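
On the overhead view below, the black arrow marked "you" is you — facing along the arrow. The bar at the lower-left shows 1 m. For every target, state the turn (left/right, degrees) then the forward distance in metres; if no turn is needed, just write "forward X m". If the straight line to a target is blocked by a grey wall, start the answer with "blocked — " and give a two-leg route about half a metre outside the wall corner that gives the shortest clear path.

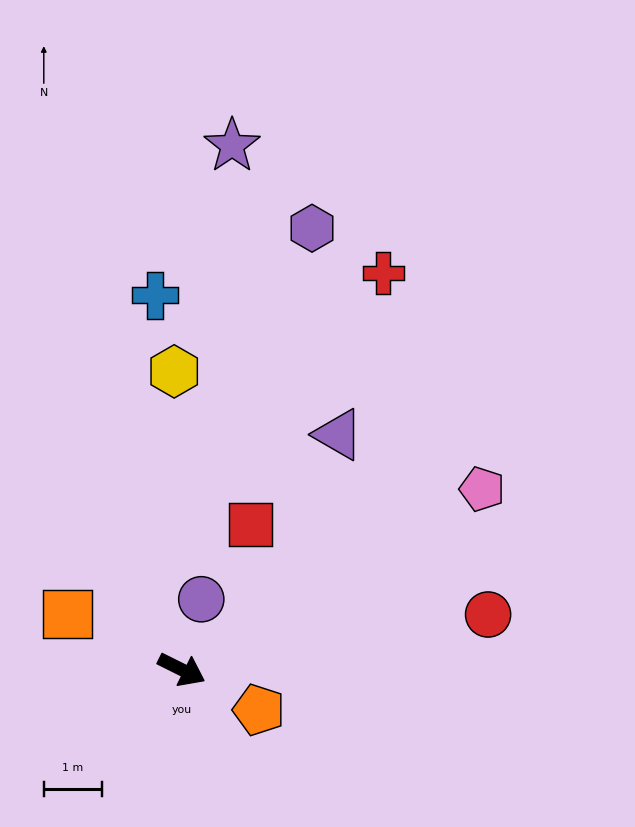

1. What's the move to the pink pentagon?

turn left 57°, forward 6.0 m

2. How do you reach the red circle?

turn left 37°, forward 5.3 m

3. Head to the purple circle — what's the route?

turn left 101°, forward 1.3 m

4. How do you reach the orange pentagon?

forward 1.5 m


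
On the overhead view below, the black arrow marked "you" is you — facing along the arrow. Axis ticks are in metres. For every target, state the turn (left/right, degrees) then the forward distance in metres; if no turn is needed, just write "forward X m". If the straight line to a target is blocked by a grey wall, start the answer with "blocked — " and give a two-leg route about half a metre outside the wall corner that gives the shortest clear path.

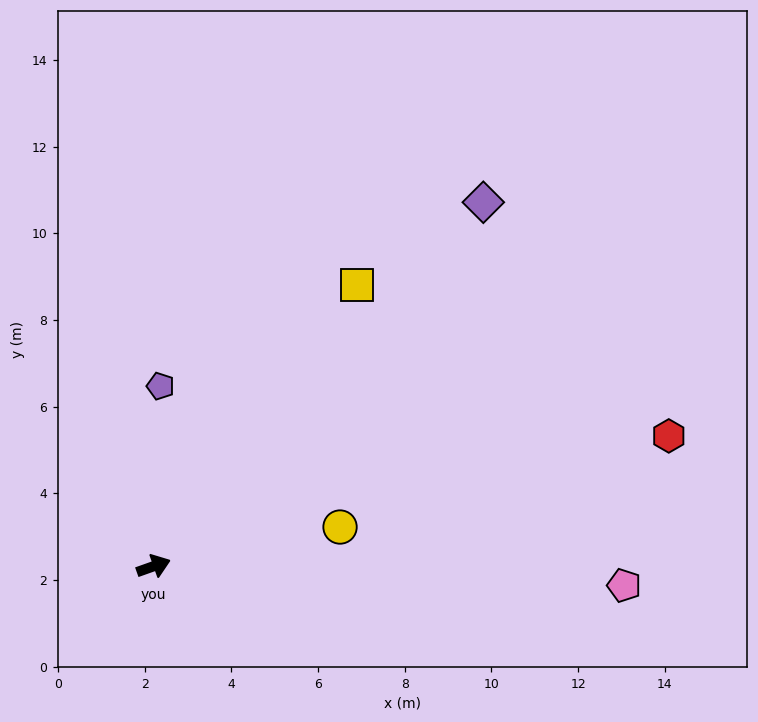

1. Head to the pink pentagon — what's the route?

turn right 22°, forward 10.9 m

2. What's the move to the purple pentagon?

turn left 68°, forward 4.2 m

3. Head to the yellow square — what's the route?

turn left 35°, forward 8.0 m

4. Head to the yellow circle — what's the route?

turn right 8°, forward 4.4 m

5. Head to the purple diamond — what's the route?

turn left 28°, forward 11.3 m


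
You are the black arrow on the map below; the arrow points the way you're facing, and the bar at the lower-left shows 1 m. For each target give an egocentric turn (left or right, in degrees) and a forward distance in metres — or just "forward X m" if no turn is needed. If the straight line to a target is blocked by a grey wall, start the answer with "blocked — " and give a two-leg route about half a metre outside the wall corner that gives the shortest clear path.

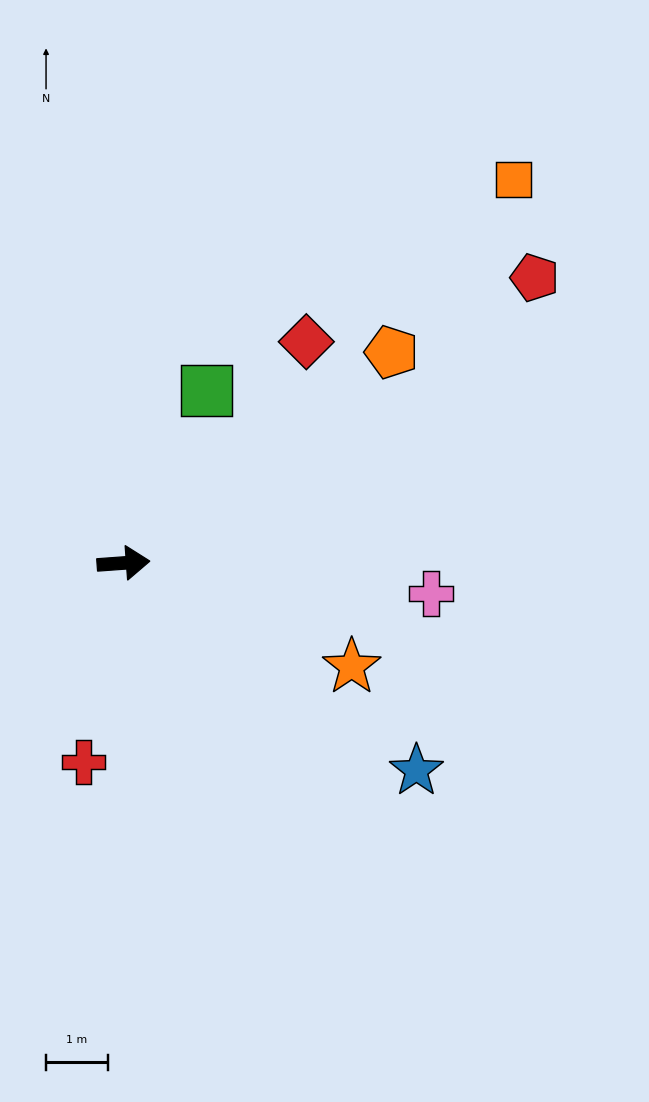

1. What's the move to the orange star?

turn right 29°, forward 4.0 m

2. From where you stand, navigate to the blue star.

turn right 39°, forward 5.8 m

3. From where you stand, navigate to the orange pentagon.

turn left 34°, forward 5.5 m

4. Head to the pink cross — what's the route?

turn right 10°, forward 5.0 m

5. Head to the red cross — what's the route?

turn right 106°, forward 3.3 m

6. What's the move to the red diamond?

turn left 46°, forward 4.6 m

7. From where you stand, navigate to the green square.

turn left 60°, forward 3.1 m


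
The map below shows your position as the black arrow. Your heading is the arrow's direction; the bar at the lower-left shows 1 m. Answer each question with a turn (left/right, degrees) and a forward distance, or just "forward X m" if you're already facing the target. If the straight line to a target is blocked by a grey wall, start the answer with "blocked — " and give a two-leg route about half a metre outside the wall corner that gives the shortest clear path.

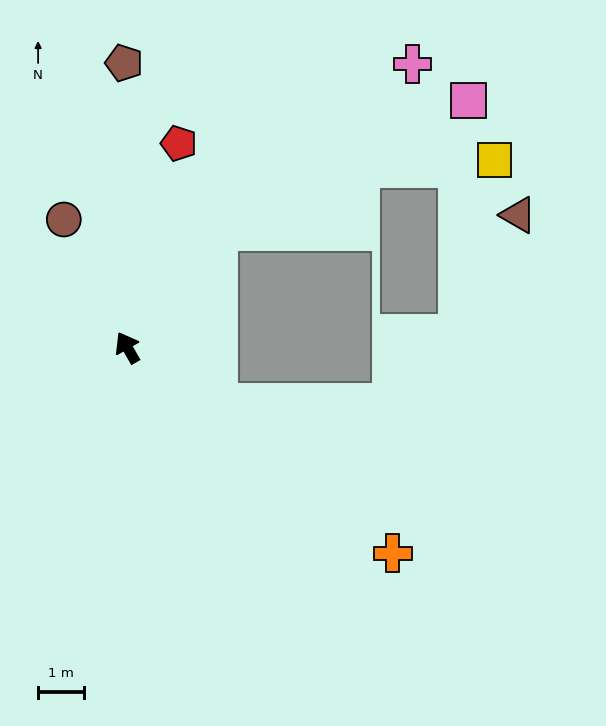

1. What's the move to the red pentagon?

turn right 44°, forward 4.6 m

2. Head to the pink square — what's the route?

blocked — turn right 68°, forward 3.2 m, then turn right 24°, forward 6.2 m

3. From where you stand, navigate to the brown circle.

turn right 3°, forward 3.1 m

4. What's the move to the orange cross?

turn right 158°, forward 7.4 m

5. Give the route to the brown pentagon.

turn right 29°, forward 6.2 m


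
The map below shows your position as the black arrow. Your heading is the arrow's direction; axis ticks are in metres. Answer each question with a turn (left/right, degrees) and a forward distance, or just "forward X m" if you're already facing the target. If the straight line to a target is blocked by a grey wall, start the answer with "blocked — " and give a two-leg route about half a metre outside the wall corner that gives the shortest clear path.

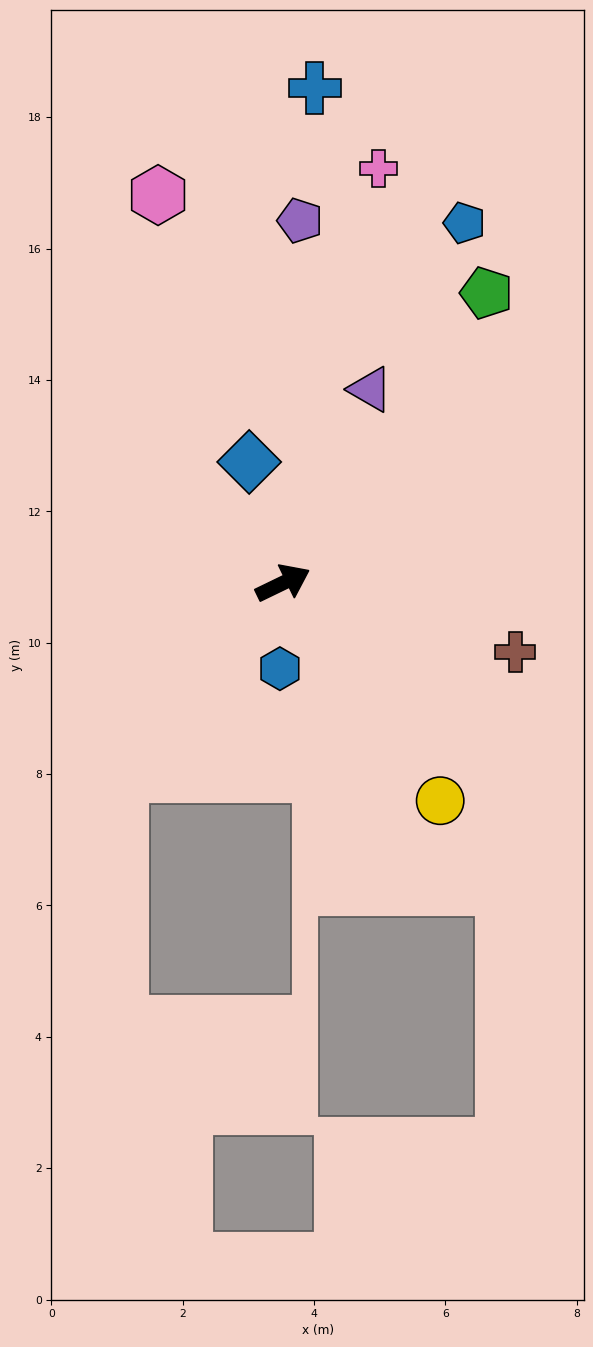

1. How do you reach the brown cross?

turn right 42°, forward 3.7 m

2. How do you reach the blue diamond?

turn left 80°, forward 1.9 m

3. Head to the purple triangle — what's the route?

turn left 40°, forward 3.2 m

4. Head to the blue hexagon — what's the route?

turn right 118°, forward 1.3 m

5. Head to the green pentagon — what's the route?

turn left 29°, forward 5.4 m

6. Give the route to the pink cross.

turn left 51°, forward 6.5 m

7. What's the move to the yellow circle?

turn right 80°, forward 4.1 m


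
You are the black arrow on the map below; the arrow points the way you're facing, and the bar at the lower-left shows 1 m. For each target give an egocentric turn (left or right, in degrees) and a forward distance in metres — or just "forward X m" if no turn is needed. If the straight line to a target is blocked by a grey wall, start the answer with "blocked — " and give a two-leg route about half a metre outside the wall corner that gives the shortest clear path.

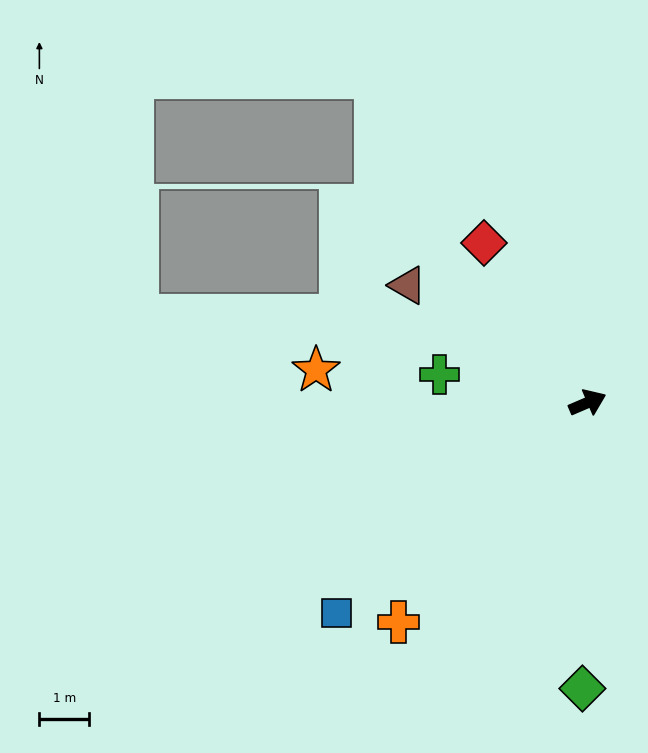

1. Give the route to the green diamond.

turn right 114°, forward 5.8 m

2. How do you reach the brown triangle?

turn left 124°, forward 4.3 m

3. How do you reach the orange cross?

turn right 154°, forward 5.8 m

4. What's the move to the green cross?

turn left 146°, forward 3.0 m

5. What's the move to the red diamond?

turn left 100°, forward 3.8 m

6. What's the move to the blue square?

turn right 163°, forward 6.6 m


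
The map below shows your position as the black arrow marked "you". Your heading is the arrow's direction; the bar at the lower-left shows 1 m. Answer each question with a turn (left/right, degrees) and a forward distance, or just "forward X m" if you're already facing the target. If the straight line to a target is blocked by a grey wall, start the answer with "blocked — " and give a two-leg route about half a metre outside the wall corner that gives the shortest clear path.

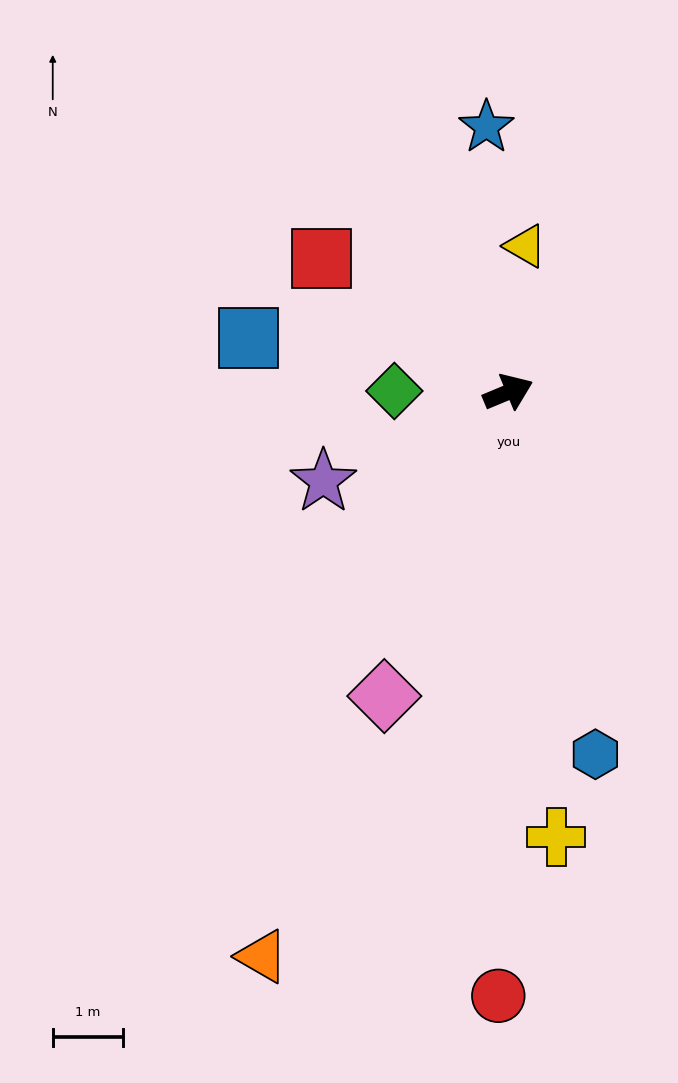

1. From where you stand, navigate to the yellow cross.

turn right 106°, forward 6.4 m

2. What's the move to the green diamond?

turn left 157°, forward 1.6 m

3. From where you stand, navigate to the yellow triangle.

turn left 61°, forward 2.1 m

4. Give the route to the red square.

turn left 122°, forward 3.3 m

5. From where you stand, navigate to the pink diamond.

turn right 135°, forward 4.7 m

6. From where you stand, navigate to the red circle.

turn right 114°, forward 8.6 m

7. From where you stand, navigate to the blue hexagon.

turn right 99°, forward 5.3 m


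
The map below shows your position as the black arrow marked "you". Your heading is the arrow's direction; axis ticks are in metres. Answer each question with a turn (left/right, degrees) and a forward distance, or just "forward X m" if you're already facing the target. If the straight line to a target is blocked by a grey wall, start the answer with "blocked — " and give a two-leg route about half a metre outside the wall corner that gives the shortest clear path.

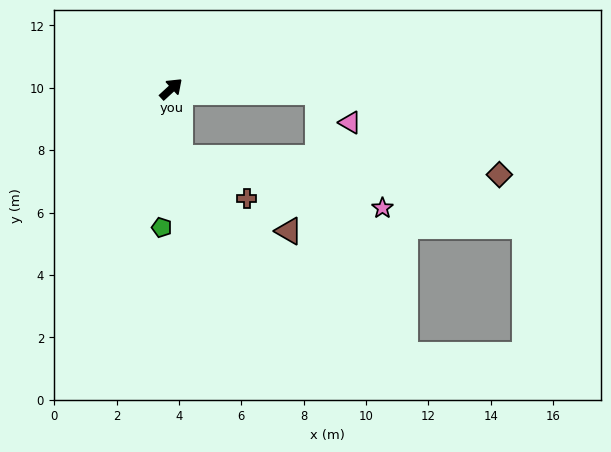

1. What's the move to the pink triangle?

blocked — turn right 44°, forward 4.7 m, then turn right 43°, forward 1.4 m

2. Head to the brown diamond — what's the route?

blocked — turn right 126°, forward 2.2 m, then turn left 80°, forward 10.3 m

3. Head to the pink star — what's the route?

blocked — turn right 126°, forward 2.2 m, then turn left 69°, forward 6.7 m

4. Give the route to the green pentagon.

turn right 136°, forward 4.5 m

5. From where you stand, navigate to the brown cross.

blocked — turn right 126°, forward 2.2 m, then turn left 52°, forward 2.5 m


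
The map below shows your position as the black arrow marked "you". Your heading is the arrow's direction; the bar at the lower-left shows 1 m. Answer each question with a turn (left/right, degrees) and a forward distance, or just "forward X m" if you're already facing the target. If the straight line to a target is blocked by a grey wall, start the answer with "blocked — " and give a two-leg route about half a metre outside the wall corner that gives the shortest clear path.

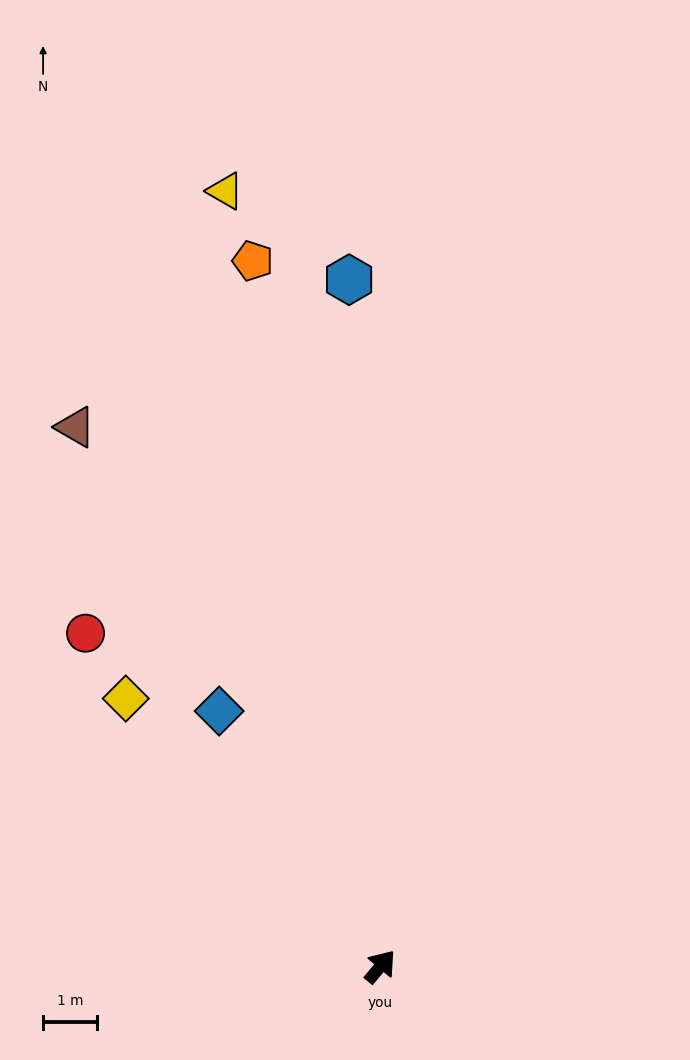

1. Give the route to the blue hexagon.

turn left 42°, forward 12.8 m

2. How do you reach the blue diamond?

turn left 72°, forward 5.6 m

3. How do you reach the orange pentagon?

turn left 50°, forward 13.4 m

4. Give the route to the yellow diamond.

turn left 83°, forward 6.9 m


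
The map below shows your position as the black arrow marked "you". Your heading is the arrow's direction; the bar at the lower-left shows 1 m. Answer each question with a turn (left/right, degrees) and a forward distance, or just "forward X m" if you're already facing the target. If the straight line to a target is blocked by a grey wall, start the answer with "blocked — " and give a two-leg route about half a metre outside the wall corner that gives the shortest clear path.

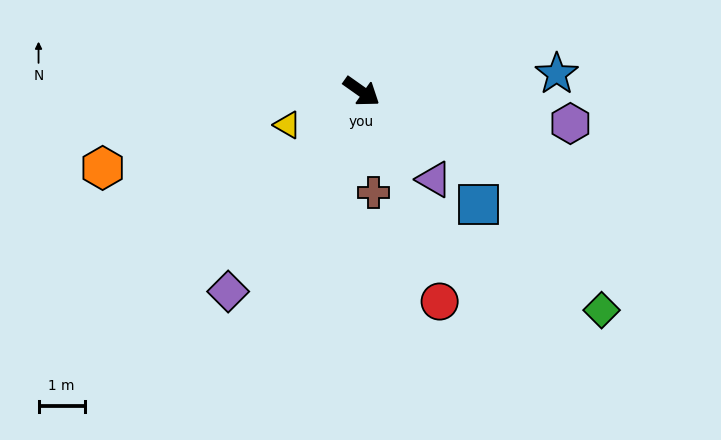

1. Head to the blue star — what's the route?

turn left 40°, forward 4.3 m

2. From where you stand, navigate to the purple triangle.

turn right 15°, forward 2.5 m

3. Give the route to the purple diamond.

turn right 88°, forward 5.2 m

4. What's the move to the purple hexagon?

turn left 27°, forward 4.6 m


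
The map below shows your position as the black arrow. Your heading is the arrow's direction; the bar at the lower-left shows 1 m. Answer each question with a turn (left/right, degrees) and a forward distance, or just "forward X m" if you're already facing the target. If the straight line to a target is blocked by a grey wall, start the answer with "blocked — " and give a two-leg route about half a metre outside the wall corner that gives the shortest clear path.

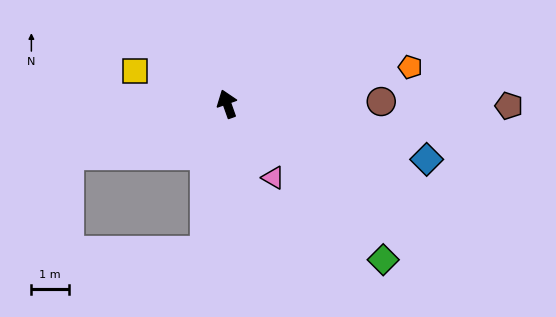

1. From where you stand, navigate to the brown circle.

turn right 109°, forward 4.1 m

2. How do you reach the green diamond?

turn right 154°, forward 5.9 m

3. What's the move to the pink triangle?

turn right 167°, forward 2.3 m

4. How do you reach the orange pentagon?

turn right 98°, forward 5.0 m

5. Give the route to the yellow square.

turn left 51°, forward 2.6 m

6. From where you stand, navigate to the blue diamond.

turn right 125°, forward 5.6 m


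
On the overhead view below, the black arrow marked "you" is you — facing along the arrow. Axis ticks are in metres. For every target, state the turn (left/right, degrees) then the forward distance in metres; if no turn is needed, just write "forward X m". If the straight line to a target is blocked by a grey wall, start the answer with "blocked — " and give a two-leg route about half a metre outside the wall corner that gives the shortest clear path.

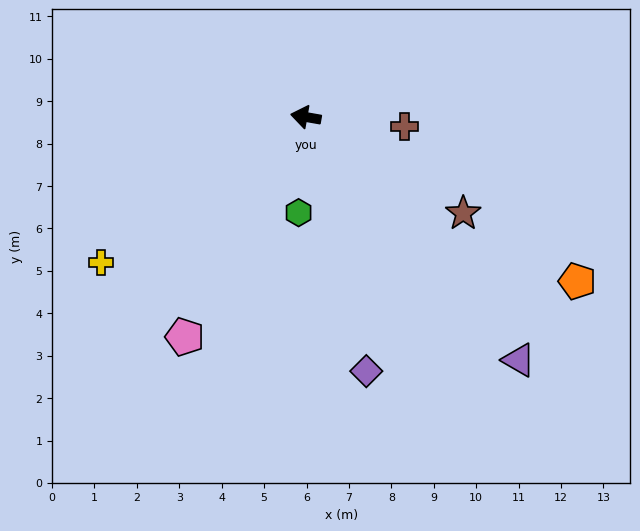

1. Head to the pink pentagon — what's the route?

turn left 71°, forward 5.9 m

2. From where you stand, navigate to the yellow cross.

turn left 45°, forward 5.9 m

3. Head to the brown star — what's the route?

turn left 159°, forward 4.4 m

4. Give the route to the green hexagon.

turn left 96°, forward 2.3 m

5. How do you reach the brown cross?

turn right 175°, forward 2.3 m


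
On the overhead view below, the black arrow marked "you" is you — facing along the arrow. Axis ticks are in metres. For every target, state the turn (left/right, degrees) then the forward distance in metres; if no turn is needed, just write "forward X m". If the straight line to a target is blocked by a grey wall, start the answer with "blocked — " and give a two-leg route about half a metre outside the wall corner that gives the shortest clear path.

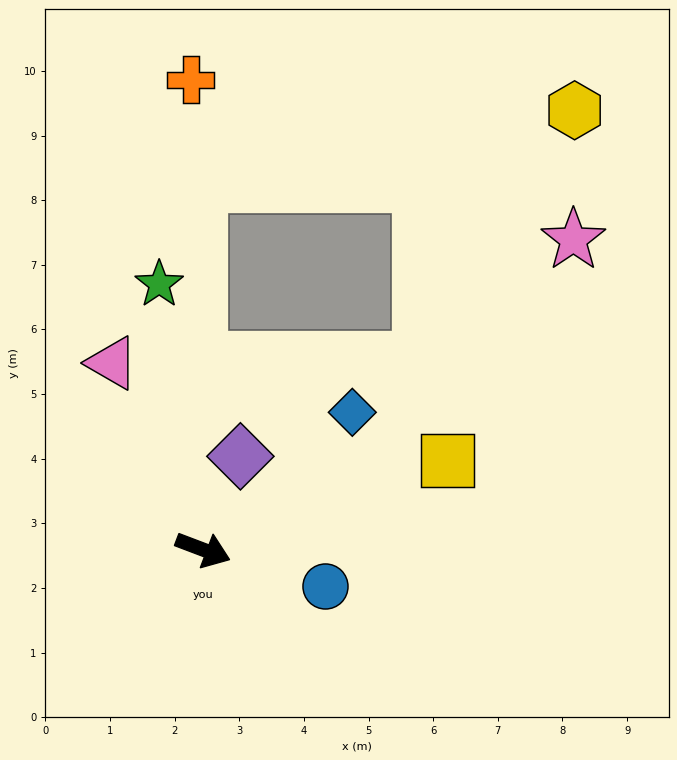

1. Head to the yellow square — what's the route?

turn left 41°, forward 4.0 m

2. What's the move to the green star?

turn left 120°, forward 4.2 m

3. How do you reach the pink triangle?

turn left 137°, forward 3.2 m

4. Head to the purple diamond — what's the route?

turn left 89°, forward 1.6 m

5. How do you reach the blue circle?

turn left 4°, forward 2.0 m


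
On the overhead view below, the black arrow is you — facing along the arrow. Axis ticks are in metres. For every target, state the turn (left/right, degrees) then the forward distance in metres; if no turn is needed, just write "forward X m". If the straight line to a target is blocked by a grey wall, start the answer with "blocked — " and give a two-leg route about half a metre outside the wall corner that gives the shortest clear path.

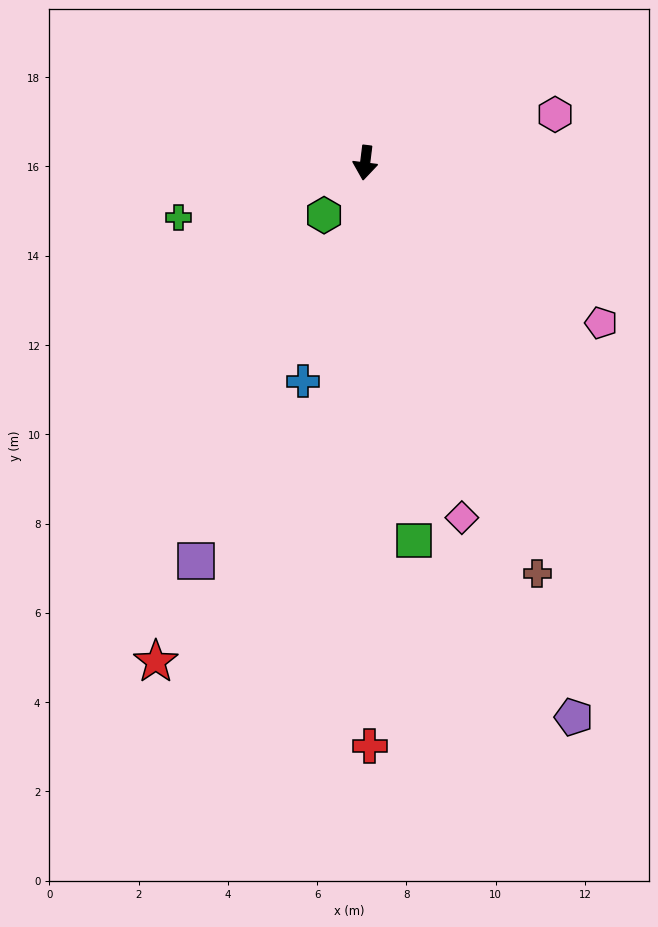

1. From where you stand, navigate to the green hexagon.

turn right 31°, forward 1.5 m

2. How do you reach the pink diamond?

turn left 22°, forward 8.2 m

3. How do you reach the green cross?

turn right 67°, forward 4.4 m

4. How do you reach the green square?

turn left 14°, forward 8.5 m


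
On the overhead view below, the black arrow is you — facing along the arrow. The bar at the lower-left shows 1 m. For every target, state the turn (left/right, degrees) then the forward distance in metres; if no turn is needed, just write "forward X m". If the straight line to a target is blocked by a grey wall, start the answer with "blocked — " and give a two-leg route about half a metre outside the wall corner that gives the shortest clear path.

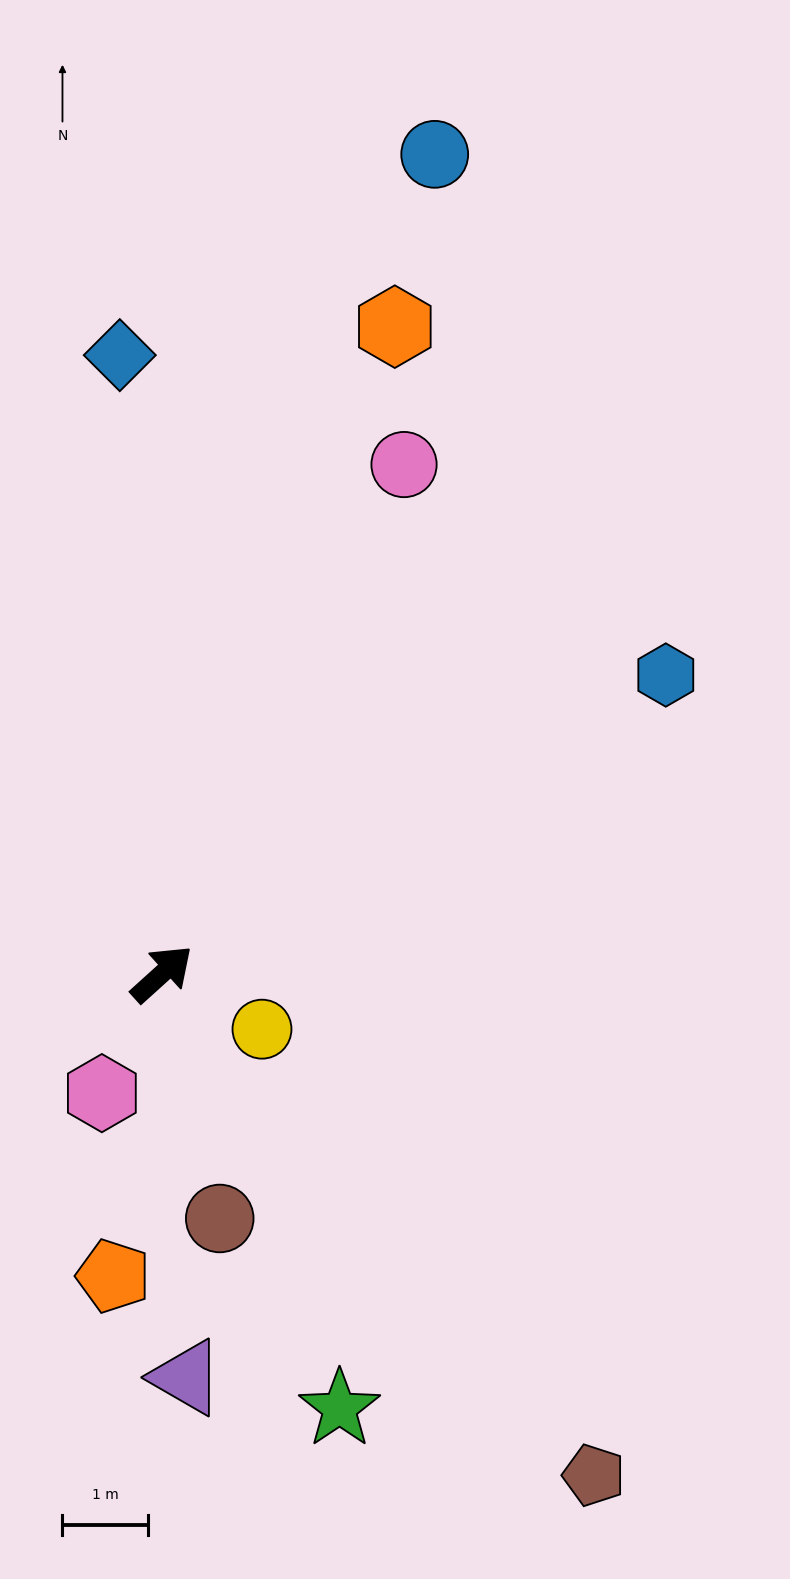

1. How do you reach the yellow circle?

turn right 71°, forward 1.3 m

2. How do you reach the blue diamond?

turn left 52°, forward 7.2 m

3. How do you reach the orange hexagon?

turn left 28°, forward 8.0 m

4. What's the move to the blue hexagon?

turn right 11°, forward 6.8 m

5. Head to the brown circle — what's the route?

turn right 119°, forward 2.9 m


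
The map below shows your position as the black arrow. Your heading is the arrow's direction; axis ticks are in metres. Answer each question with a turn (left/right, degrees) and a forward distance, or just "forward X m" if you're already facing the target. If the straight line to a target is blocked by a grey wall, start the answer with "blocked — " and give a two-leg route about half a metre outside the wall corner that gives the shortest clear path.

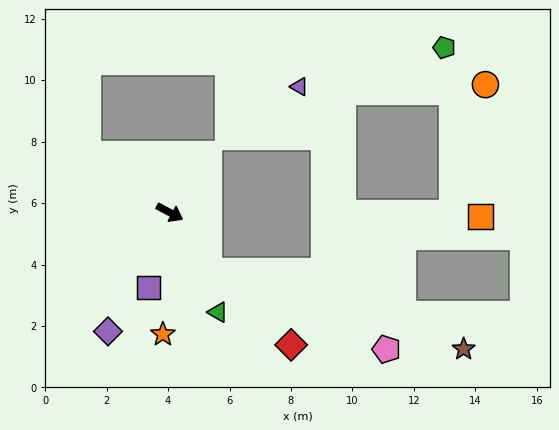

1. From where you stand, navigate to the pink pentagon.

blocked — turn right 28°, forward 2.3 m, then turn left 32°, forward 6.3 m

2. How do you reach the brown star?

blocked — turn right 28°, forward 2.3 m, then turn left 39°, forward 8.7 m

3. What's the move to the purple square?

turn right 78°, forward 2.5 m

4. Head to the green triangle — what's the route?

turn right 36°, forward 3.6 m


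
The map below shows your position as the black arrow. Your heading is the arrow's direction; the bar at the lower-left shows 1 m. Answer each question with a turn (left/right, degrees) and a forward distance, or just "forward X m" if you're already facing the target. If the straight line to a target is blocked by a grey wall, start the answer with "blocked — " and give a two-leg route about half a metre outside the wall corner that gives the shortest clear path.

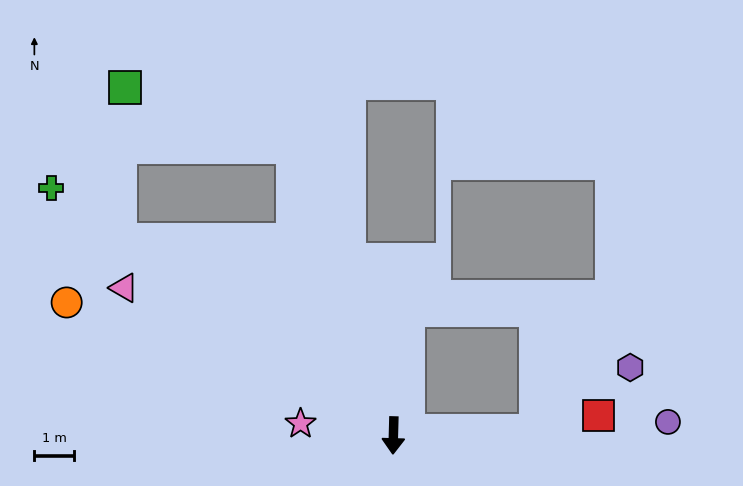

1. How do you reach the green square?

blocked — turn right 159°, forward 7.6 m, then turn left 51°, forward 4.5 m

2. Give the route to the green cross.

turn right 124°, forward 10.6 m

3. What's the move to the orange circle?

turn right 111°, forward 8.8 m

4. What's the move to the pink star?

turn right 96°, forward 2.3 m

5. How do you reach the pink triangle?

turn right 117°, forward 7.7 m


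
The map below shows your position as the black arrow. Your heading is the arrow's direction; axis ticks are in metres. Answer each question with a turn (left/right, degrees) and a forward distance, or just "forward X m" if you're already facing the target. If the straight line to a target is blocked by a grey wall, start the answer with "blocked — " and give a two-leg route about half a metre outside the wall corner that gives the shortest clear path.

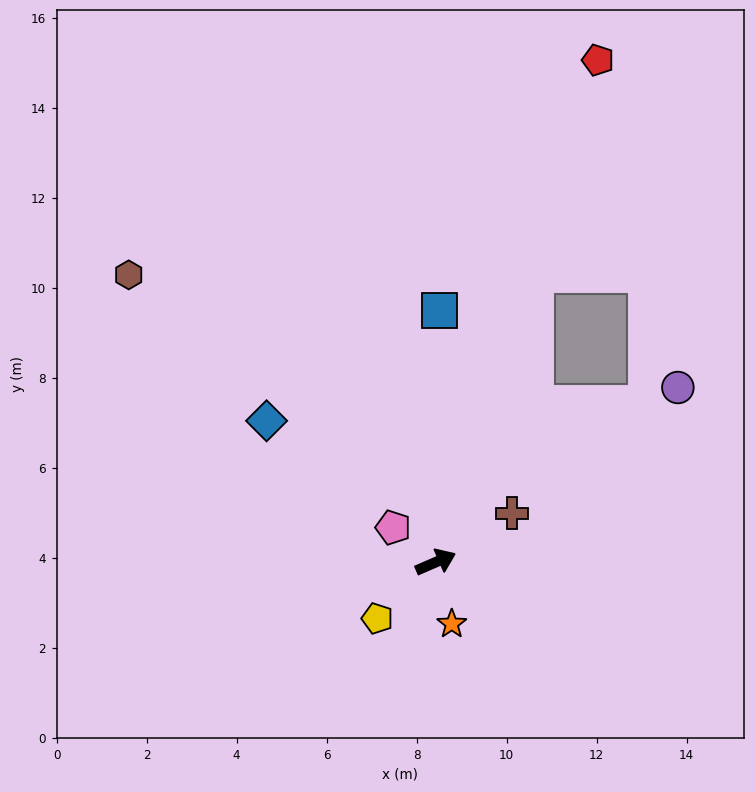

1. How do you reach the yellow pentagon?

turn right 160°, forward 1.8 m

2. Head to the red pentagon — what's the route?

turn left 49°, forward 11.7 m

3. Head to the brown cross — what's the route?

turn left 9°, forward 2.0 m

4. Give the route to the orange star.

turn right 99°, forward 1.4 m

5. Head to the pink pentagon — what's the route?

turn left 117°, forward 1.2 m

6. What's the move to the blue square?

turn left 66°, forward 5.6 m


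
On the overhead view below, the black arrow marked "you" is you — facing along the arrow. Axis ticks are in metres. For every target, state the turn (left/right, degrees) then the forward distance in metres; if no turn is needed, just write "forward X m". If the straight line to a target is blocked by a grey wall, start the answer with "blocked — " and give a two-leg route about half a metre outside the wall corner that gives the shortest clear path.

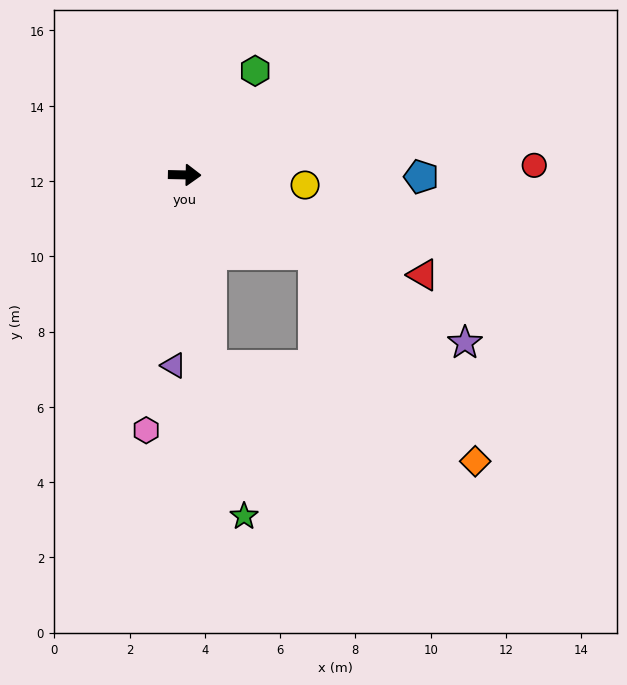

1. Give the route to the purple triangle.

turn right 92°, forward 5.1 m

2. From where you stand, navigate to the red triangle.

turn right 22°, forward 6.9 m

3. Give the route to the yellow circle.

turn right 4°, forward 3.2 m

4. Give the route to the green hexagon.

turn left 57°, forward 3.3 m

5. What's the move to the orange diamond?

blocked — turn right 30°, forward 4.0 m, then turn right 21°, forward 7.0 m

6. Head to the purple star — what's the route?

turn right 30°, forward 8.7 m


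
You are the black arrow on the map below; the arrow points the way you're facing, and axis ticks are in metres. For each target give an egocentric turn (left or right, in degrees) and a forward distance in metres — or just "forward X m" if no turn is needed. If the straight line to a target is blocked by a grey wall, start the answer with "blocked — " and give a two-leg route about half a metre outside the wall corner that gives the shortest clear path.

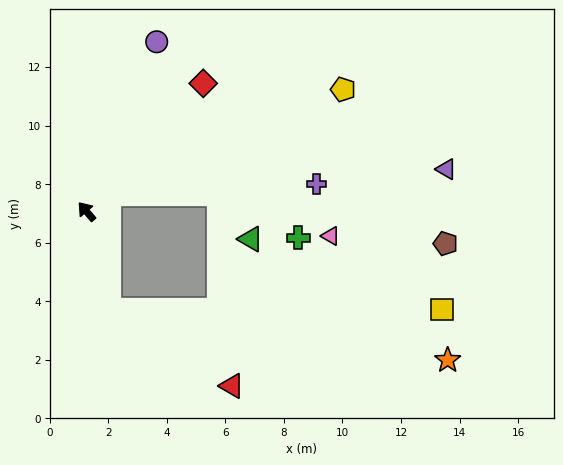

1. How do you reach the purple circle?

turn right 63°, forward 6.3 m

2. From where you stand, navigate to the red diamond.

turn right 83°, forward 5.9 m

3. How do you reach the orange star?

blocked — turn left 152°, forward 3.4 m, then turn left 69°, forward 11.7 m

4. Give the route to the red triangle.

blocked — turn left 152°, forward 3.4 m, then turn left 46°, forward 5.0 m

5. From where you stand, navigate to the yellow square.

blocked — turn left 152°, forward 3.4 m, then turn left 78°, forward 11.4 m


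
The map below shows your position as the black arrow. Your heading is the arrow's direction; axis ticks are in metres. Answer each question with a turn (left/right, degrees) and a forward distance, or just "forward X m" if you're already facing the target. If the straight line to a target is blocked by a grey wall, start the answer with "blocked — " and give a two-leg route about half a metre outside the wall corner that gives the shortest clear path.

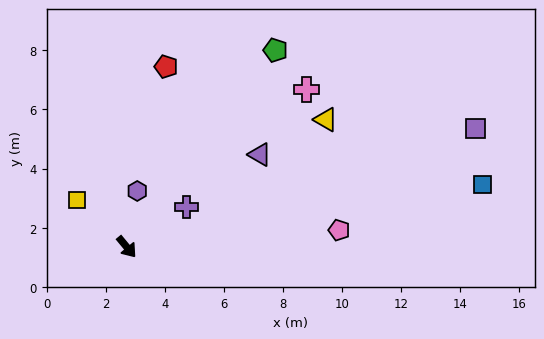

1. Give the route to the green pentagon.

turn left 103°, forward 8.4 m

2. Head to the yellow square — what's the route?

turn right 173°, forward 2.3 m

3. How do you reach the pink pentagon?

turn left 55°, forward 7.2 m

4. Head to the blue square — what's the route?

turn left 60°, forward 12.2 m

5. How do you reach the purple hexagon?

turn left 130°, forward 1.9 m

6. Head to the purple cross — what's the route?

turn left 84°, forward 2.4 m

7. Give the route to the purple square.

turn left 69°, forward 12.5 m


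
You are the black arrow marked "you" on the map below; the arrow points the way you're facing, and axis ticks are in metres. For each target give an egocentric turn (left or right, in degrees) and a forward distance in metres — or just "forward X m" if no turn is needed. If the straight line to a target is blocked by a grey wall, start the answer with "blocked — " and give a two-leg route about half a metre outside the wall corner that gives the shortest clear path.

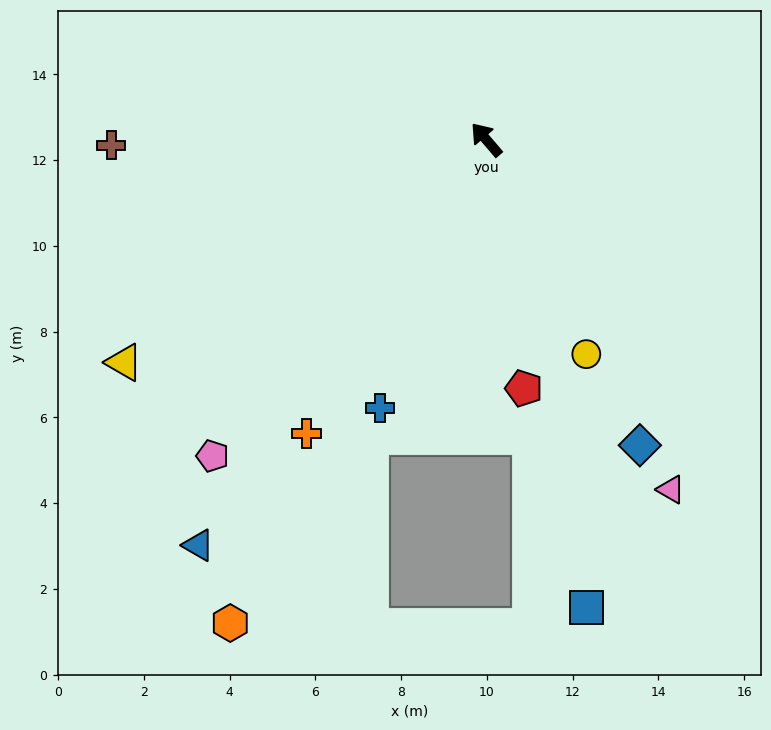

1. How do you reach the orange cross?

turn left 108°, forward 8.0 m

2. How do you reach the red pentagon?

turn left 148°, forward 5.9 m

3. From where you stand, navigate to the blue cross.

turn left 118°, forward 6.7 m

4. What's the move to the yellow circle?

turn left 164°, forward 5.5 m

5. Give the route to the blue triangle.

turn left 104°, forward 11.6 m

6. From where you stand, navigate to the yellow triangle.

turn left 81°, forward 9.9 m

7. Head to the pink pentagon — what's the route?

turn left 99°, forward 9.8 m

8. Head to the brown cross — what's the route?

turn left 50°, forward 8.7 m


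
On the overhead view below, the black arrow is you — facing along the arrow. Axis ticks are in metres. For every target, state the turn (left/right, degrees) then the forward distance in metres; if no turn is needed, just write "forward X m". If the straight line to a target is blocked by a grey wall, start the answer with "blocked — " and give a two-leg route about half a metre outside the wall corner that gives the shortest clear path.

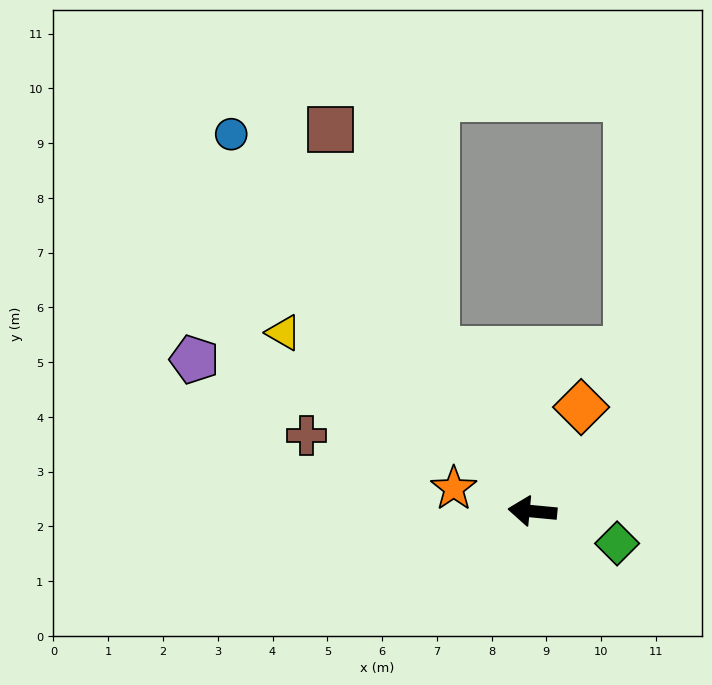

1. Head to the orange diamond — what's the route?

turn right 110°, forward 2.1 m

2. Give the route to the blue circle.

turn right 46°, forward 8.8 m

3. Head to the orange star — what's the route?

turn right 11°, forward 1.5 m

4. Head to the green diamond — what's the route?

turn left 165°, forward 1.7 m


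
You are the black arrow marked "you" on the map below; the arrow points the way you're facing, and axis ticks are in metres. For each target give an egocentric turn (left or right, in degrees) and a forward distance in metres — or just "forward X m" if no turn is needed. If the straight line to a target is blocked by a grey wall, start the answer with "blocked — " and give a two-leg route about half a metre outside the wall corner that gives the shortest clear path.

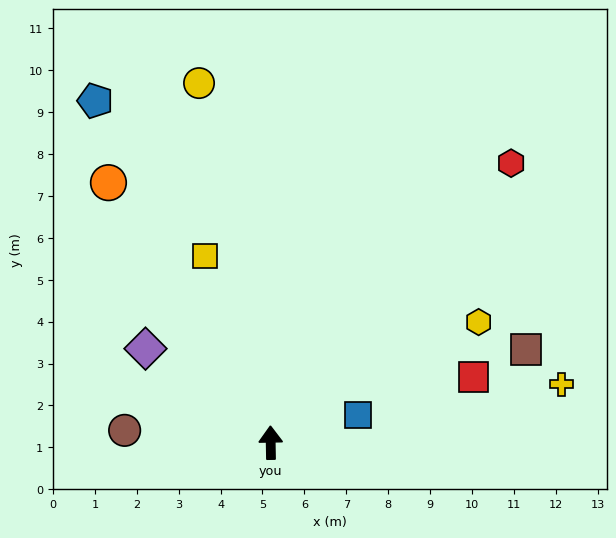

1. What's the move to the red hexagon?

turn right 42°, forward 8.8 m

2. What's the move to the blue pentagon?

turn left 26°, forward 9.2 m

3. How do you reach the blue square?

turn right 73°, forward 2.2 m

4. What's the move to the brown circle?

turn left 84°, forward 3.5 m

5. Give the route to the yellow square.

turn left 18°, forward 4.7 m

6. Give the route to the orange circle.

turn left 31°, forward 7.3 m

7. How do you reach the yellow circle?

turn left 10°, forward 8.8 m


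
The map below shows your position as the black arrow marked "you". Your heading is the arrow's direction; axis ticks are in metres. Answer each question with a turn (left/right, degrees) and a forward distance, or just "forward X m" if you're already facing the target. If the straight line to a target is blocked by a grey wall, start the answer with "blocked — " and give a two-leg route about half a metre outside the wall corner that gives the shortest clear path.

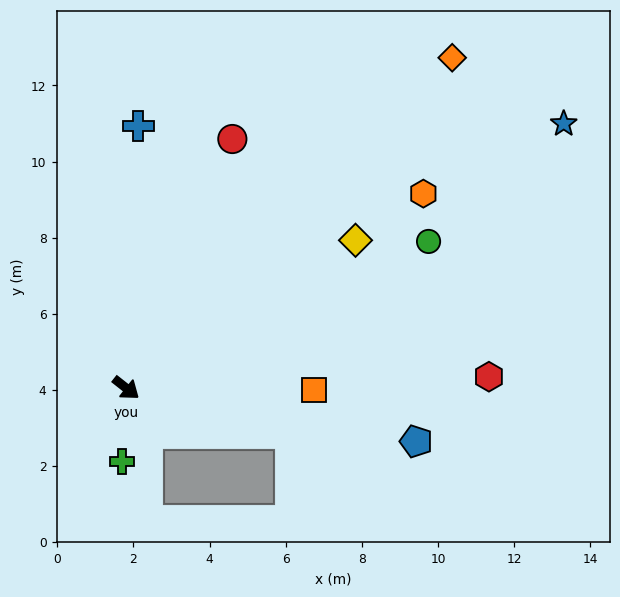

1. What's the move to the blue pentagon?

turn left 28°, forward 7.8 m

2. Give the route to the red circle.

turn left 105°, forward 7.1 m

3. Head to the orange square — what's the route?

turn left 38°, forward 4.9 m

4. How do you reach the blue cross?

turn left 126°, forward 6.9 m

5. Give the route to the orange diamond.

turn left 84°, forward 12.2 m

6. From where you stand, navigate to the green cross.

turn right 55°, forward 1.9 m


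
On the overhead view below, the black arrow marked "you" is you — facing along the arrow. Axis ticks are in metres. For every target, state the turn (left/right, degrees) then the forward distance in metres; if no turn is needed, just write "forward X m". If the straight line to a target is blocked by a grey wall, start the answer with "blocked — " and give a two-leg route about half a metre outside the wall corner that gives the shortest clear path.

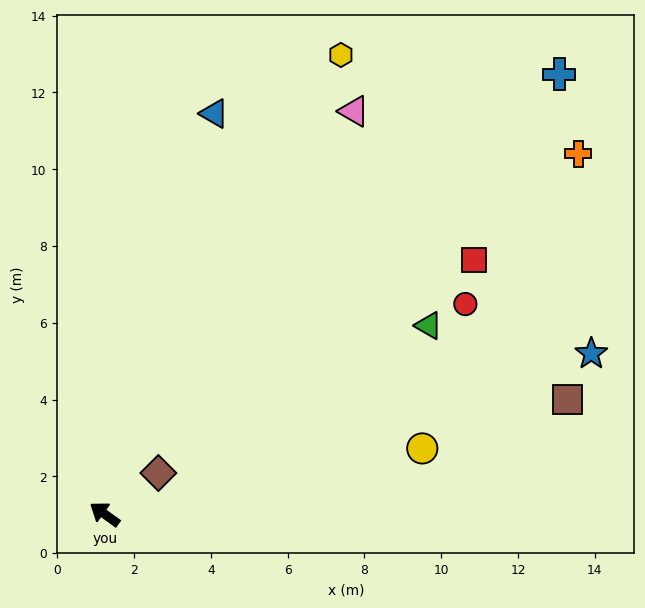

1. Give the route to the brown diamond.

turn right 107°, forward 1.8 m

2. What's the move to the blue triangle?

turn right 70°, forward 10.8 m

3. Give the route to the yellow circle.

turn right 133°, forward 8.5 m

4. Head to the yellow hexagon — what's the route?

turn right 82°, forward 13.5 m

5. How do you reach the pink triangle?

turn right 86°, forward 12.3 m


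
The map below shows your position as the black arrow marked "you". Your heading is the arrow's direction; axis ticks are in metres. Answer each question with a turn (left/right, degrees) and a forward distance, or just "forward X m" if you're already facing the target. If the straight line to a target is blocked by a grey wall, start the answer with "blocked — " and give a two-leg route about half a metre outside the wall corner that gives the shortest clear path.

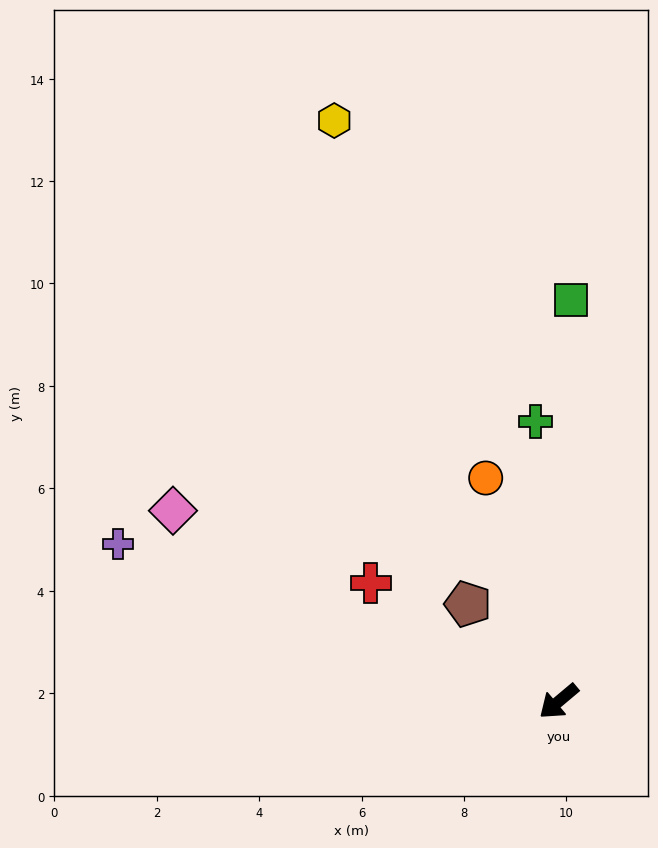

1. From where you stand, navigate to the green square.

turn right 132°, forward 7.8 m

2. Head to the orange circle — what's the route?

turn right 112°, forward 4.6 m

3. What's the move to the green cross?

turn right 125°, forward 5.5 m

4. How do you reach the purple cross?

turn right 60°, forward 9.1 m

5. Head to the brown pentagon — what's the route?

turn right 87°, forward 2.6 m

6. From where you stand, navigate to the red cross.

turn right 72°, forward 4.3 m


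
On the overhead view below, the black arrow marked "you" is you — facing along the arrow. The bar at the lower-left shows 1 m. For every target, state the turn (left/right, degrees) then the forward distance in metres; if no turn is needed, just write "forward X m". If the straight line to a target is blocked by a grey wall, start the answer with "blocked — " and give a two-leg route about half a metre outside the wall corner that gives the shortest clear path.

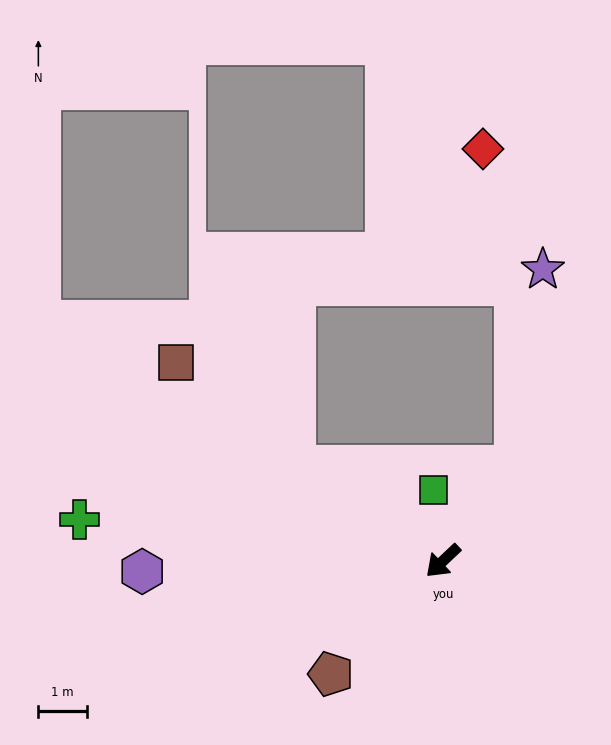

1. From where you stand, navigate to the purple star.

blocked — turn right 170°, forward 2.5 m, then turn left 28°, forward 4.1 m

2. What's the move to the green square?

turn right 126°, forward 1.5 m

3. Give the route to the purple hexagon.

turn right 41°, forward 6.2 m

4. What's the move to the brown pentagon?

forward 3.3 m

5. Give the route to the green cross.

turn right 50°, forward 7.6 m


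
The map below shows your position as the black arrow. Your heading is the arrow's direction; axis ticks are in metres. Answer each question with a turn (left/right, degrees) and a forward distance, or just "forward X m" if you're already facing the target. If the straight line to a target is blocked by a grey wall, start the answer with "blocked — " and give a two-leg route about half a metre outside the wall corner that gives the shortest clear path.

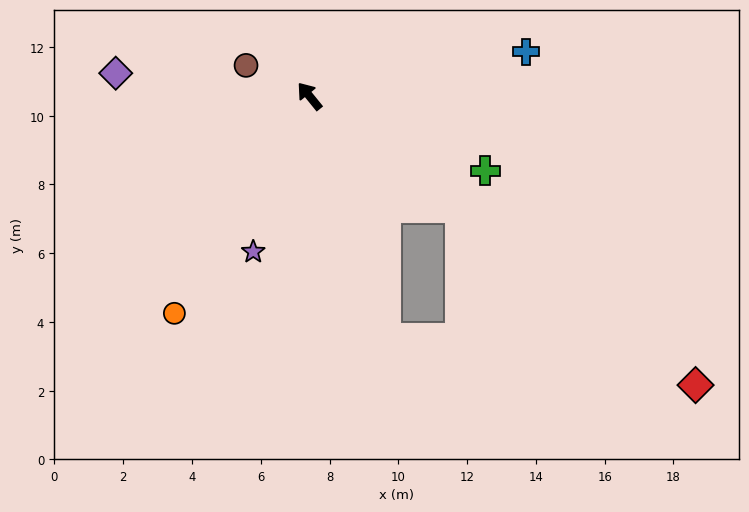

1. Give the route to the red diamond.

turn right 166°, forward 14.0 m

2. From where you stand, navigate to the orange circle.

turn left 109°, forward 7.4 m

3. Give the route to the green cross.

turn right 152°, forward 5.6 m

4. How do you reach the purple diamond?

turn left 44°, forward 5.7 m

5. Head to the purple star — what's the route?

turn left 121°, forward 4.8 m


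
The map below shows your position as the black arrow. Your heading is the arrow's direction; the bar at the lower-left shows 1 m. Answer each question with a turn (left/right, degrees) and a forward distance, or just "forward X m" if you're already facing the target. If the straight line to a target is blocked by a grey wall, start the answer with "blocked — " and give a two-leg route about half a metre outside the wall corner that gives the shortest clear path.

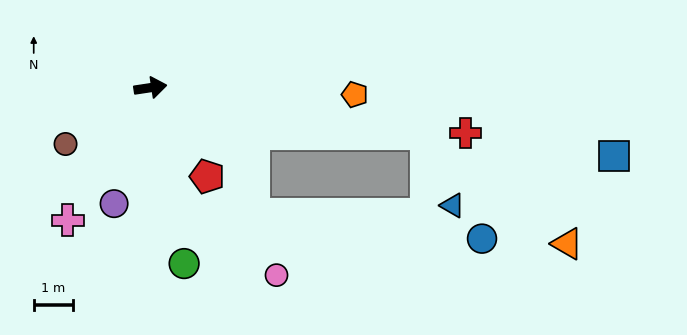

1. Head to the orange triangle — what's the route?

blocked — turn right 18°, forward 7.1 m, then turn right 29°, forward 4.5 m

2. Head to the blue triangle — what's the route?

blocked — turn right 18°, forward 7.1 m, then turn right 61°, forward 1.9 m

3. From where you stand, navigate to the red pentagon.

turn right 66°, forward 2.7 m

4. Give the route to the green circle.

turn right 88°, forward 4.6 m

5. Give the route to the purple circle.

turn right 116°, forward 3.1 m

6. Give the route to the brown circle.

turn right 155°, forward 2.6 m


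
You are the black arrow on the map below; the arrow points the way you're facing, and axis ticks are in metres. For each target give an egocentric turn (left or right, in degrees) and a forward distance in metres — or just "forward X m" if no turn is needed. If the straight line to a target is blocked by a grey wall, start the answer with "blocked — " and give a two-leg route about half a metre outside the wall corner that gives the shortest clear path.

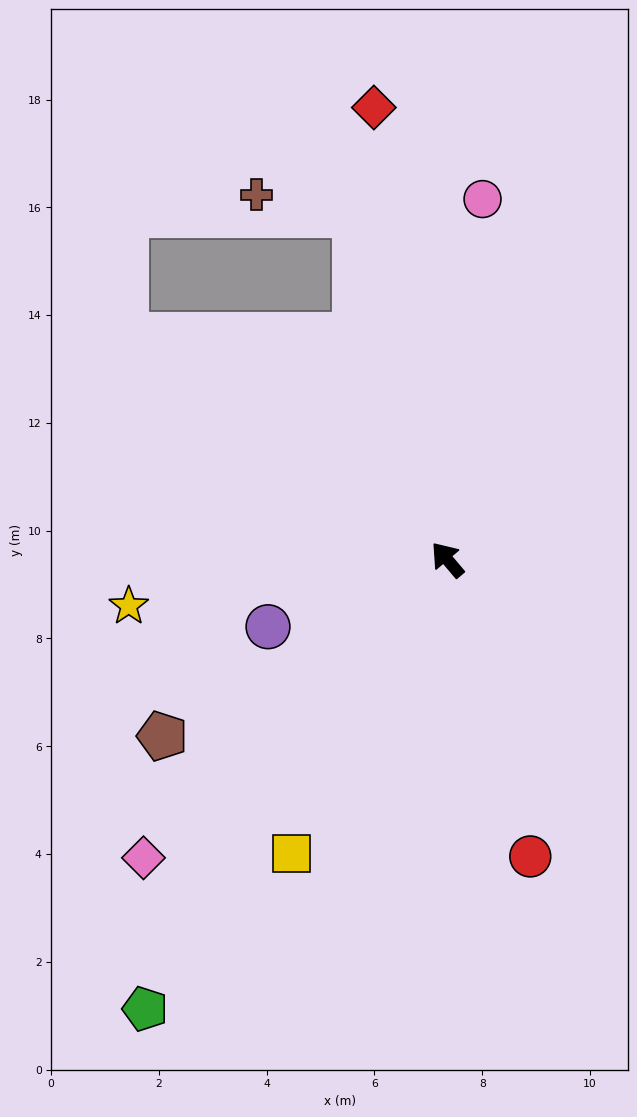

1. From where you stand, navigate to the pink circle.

turn right 46°, forward 6.7 m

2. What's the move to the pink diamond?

turn left 94°, forward 7.9 m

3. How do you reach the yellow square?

turn left 112°, forward 6.2 m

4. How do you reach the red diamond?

turn right 31°, forward 8.5 m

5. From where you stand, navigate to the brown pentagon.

turn left 82°, forward 6.2 m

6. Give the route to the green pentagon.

turn left 106°, forward 10.0 m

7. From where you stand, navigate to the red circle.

turn left 155°, forward 5.7 m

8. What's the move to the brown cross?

blocked — turn right 25°, forward 6.6 m, then turn left 63°, forward 1.9 m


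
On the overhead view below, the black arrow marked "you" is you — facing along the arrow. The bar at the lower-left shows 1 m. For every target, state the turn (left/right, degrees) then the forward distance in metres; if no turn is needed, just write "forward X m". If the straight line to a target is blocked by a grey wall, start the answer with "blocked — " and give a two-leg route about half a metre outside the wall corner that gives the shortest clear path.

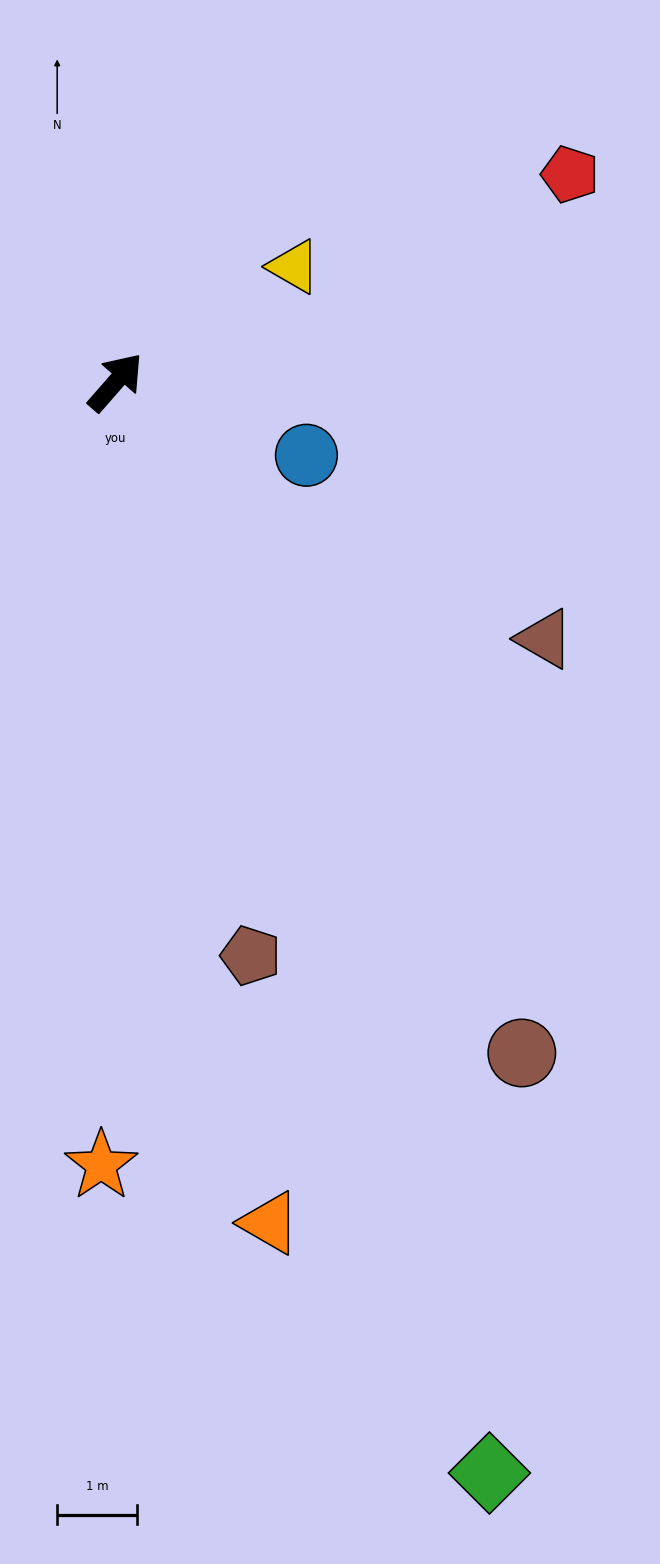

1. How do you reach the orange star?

turn right 140°, forward 9.8 m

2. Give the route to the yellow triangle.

turn right 16°, forward 2.7 m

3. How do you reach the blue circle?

turn right 70°, forward 2.6 m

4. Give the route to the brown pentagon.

turn right 126°, forward 7.4 m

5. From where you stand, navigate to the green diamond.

turn right 120°, forward 14.4 m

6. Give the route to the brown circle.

turn right 108°, forward 9.8 m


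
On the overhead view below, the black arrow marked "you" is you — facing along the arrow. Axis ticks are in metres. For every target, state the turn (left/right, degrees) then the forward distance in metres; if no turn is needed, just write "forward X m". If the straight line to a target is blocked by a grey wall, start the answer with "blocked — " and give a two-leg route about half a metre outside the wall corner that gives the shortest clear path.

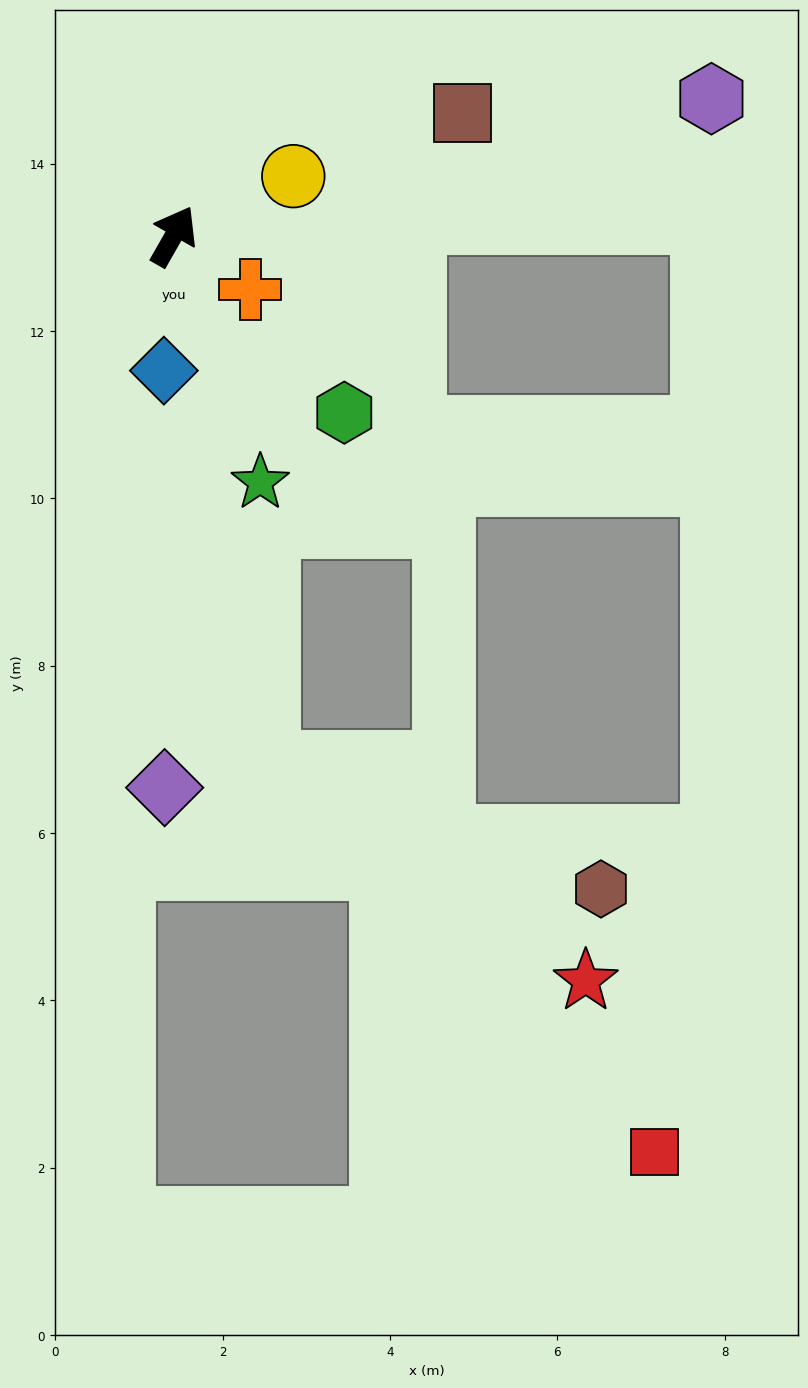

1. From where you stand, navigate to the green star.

turn right 131°, forward 3.1 m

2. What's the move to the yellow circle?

turn right 34°, forward 1.6 m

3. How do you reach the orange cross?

turn right 95°, forward 1.1 m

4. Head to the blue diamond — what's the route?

turn right 154°, forward 1.6 m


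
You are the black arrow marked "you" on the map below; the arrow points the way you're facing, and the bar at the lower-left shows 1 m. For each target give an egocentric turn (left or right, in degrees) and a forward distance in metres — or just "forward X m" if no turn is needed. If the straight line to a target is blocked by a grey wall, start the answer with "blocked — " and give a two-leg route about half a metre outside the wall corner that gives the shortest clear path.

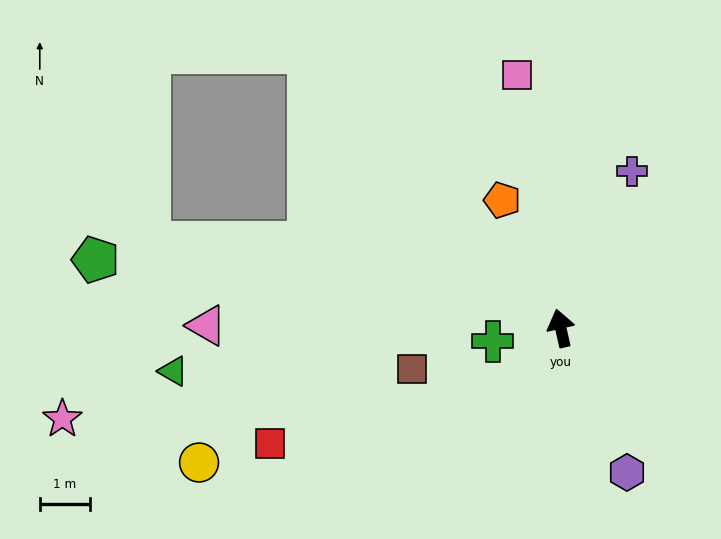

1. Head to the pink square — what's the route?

turn right 3°, forward 5.1 m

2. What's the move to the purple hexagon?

turn right 168°, forward 3.2 m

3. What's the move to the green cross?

turn left 88°, forward 1.4 m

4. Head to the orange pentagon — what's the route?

turn left 12°, forward 2.8 m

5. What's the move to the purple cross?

turn right 37°, forward 3.4 m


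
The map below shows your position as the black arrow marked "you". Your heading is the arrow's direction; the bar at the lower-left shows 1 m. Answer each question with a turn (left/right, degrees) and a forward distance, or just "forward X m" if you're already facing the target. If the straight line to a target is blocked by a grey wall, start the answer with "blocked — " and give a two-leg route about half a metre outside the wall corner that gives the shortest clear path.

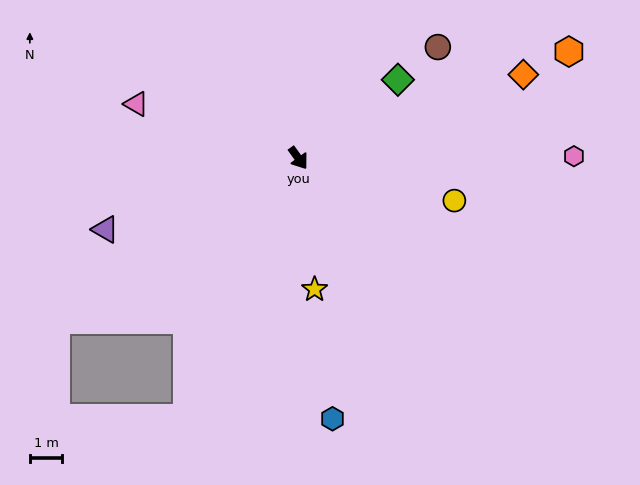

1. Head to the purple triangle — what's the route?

turn right 106°, forward 6.3 m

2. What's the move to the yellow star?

turn right 29°, forward 4.1 m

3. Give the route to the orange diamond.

turn left 75°, forward 7.4 m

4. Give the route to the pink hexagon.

turn left 55°, forward 8.5 m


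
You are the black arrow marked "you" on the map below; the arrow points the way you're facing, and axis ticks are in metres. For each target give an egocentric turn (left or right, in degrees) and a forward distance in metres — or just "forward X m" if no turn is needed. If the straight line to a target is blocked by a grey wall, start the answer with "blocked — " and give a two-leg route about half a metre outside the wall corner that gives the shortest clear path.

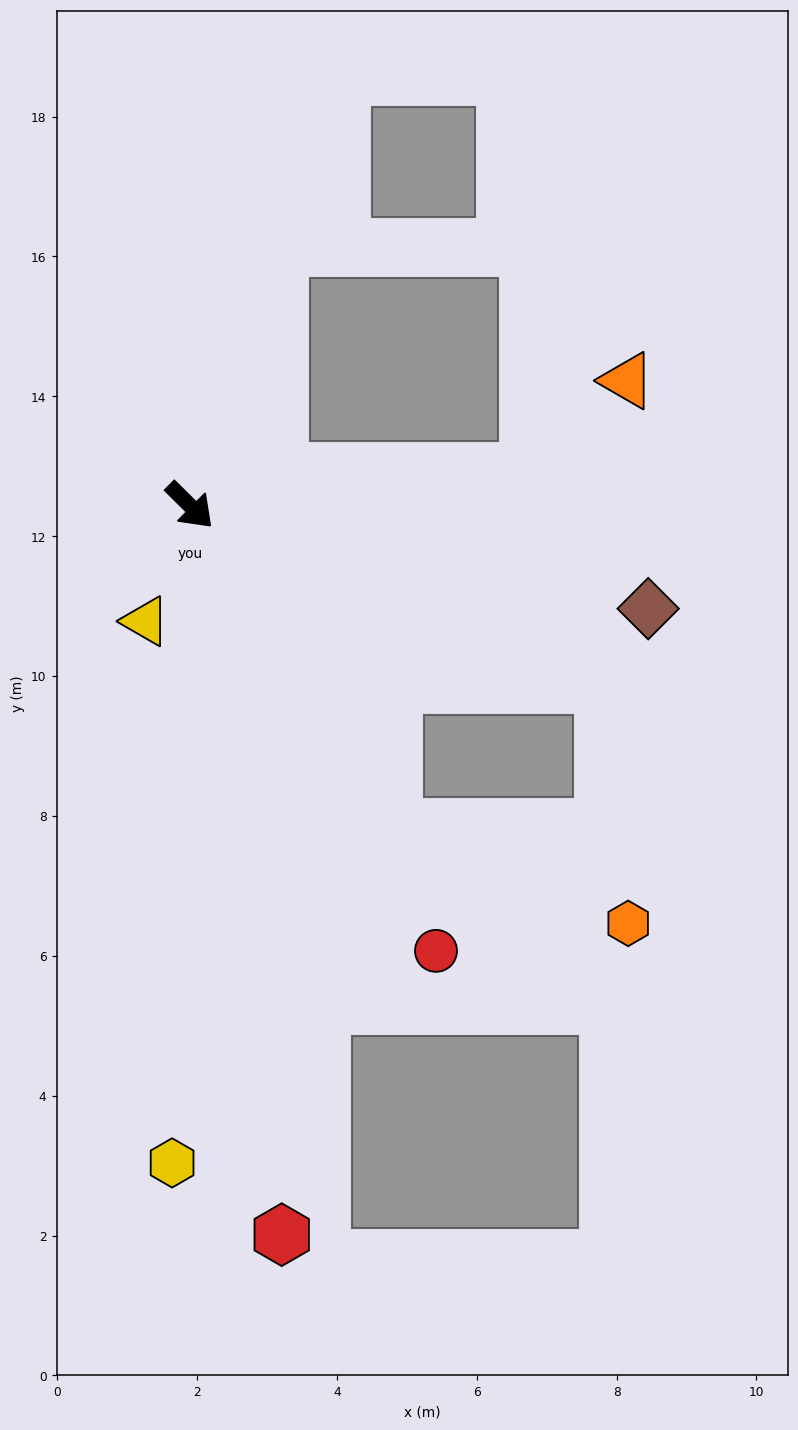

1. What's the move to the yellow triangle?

turn right 66°, forward 1.8 m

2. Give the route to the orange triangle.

blocked — turn left 50°, forward 4.9 m, then turn left 38°, forward 1.9 m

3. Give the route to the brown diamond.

turn left 32°, forward 6.7 m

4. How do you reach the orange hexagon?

blocked — turn right 13°, forward 5.5 m, then turn left 36°, forward 3.6 m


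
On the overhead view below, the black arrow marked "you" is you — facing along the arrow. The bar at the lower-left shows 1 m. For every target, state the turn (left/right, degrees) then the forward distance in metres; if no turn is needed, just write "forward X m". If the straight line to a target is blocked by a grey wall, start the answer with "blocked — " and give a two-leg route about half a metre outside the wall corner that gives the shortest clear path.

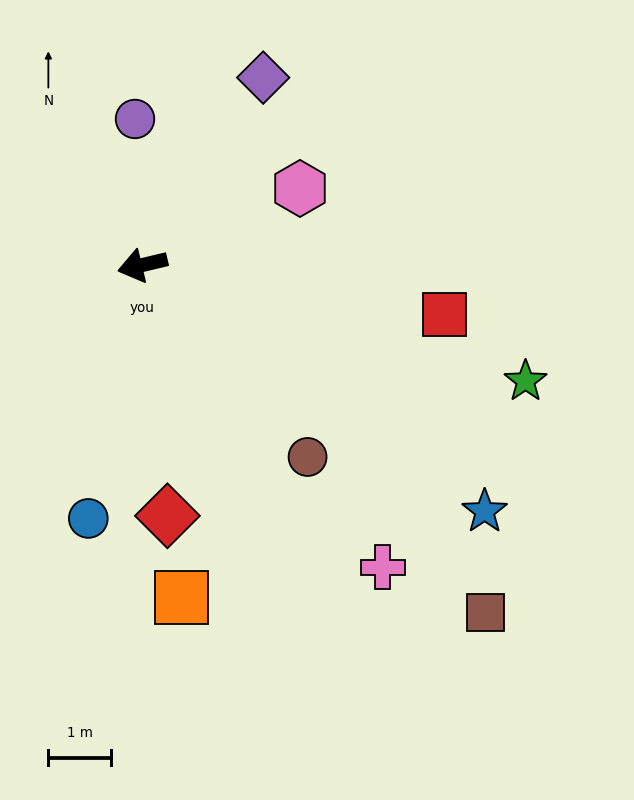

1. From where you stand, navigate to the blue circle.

turn left 65°, forward 4.1 m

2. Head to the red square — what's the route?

turn left 157°, forward 4.9 m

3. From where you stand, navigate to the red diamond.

turn left 82°, forward 4.0 m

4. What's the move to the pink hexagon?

turn right 167°, forward 2.8 m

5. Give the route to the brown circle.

turn left 117°, forward 4.0 m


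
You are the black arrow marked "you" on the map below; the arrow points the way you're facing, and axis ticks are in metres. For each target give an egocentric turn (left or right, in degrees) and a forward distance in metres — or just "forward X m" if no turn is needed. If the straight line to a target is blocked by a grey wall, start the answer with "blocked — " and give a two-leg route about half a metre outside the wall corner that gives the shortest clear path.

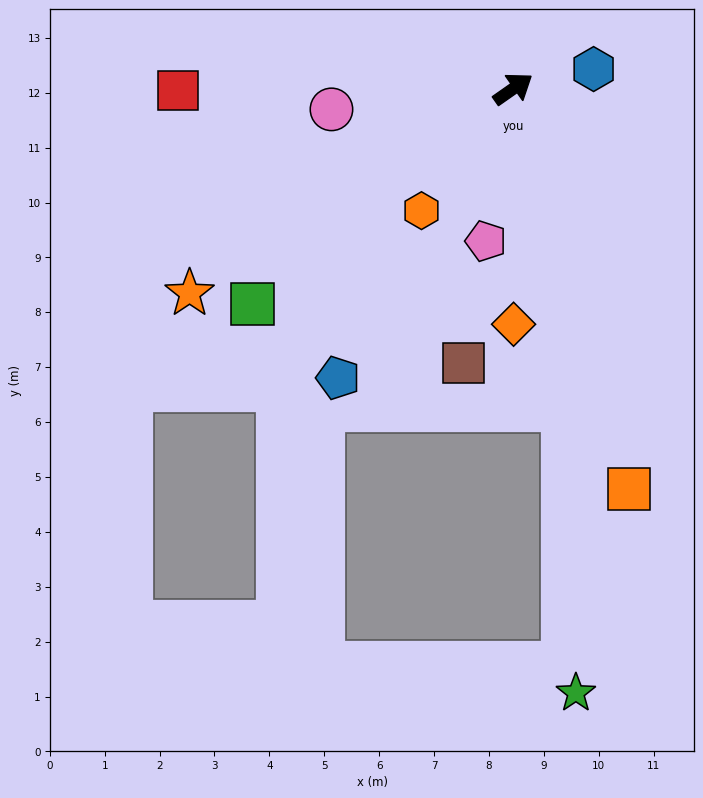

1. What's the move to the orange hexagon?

turn right 162°, forward 2.8 m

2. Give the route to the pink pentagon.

turn right 135°, forward 2.8 m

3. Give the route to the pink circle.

turn left 151°, forward 3.3 m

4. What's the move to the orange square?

turn right 109°, forward 7.6 m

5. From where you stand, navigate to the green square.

turn right 175°, forward 6.2 m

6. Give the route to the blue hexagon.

turn right 21°, forward 1.5 m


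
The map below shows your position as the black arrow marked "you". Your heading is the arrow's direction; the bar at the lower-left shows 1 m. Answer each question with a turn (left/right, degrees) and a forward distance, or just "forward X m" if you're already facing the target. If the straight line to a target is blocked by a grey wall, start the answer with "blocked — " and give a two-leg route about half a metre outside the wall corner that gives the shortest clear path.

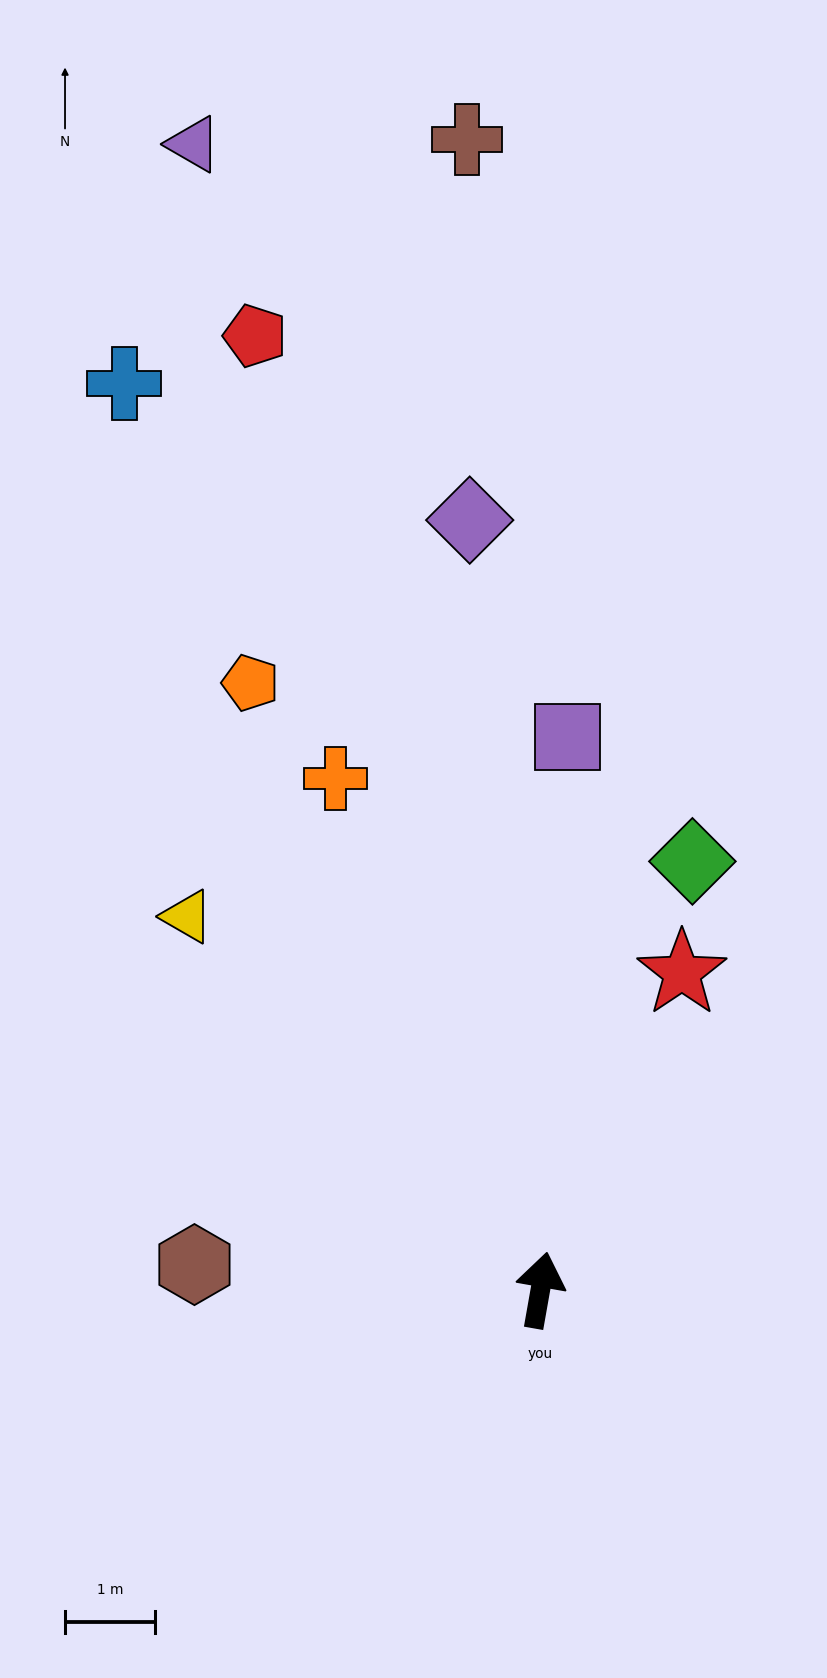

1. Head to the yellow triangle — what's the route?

turn left 53°, forward 5.7 m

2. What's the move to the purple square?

turn left 7°, forward 6.1 m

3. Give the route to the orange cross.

turn left 32°, forward 6.1 m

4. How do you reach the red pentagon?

turn left 27°, forward 11.0 m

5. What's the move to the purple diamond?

turn left 15°, forward 8.6 m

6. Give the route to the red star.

turn right 14°, forward 3.9 m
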